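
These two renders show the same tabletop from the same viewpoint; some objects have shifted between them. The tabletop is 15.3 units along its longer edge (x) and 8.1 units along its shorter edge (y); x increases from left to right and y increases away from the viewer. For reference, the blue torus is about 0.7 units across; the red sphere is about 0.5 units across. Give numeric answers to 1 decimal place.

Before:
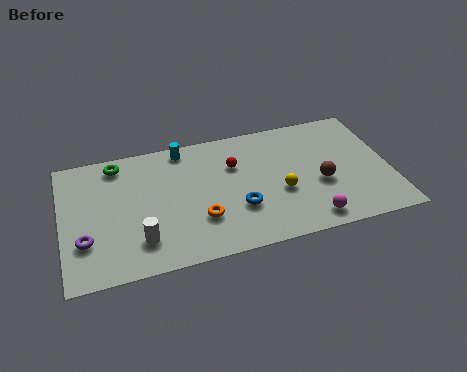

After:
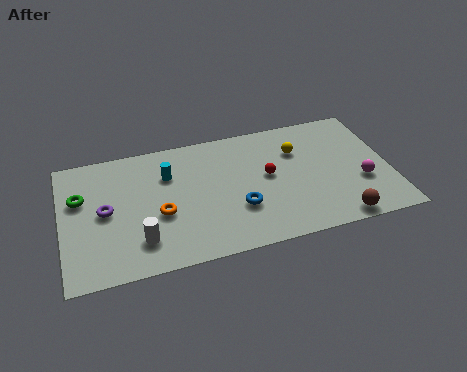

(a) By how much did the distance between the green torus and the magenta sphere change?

+2.8

They were about 10.4 units apart before and 13.2 after — 2.8 units further apart.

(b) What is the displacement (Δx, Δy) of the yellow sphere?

(1.0, 2.5)

The yellow sphere was at about (10.1, 3.2) and moved to about (11.1, 5.7).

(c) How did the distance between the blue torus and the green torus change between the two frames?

+0.7

The distance was about 6.9 in the first image and 7.6 in the second, so they moved 0.7 units further apart.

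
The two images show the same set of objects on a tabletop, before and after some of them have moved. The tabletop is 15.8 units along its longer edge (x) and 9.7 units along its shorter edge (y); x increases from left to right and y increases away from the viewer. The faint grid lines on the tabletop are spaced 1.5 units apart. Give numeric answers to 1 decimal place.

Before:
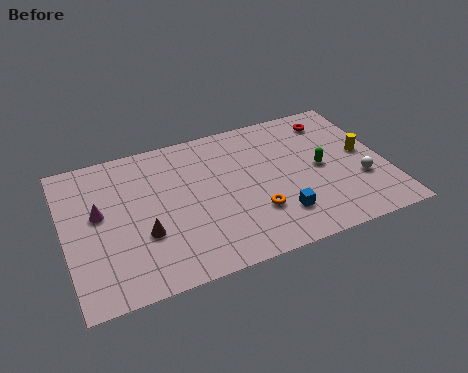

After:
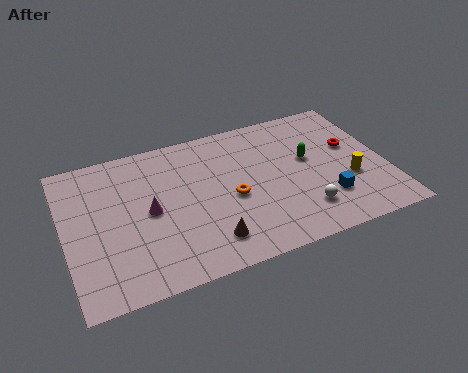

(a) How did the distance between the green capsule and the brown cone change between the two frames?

-2.5

Before: roughly 9.0 units apart; after: 6.5. That's 2.5 units closer together.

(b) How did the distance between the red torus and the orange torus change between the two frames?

-0.4

They were about 6.8 units apart before and 6.4 after — 0.4 units closer together.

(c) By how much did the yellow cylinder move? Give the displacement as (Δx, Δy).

(-0.9, -1.6)

The yellow cylinder was at about (14.8, 5.1) and moved to about (13.9, 3.5).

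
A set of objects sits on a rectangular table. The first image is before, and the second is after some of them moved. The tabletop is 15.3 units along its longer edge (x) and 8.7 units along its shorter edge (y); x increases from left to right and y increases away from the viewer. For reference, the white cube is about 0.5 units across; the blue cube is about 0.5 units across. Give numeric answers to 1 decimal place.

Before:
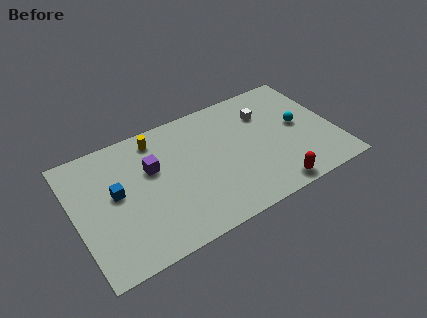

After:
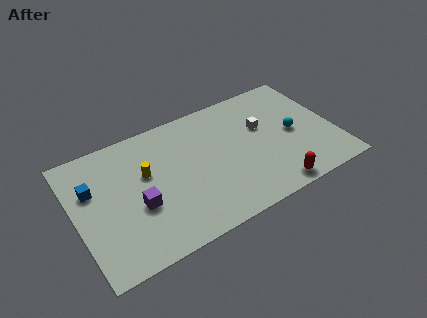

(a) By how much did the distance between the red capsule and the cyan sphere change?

-0.5

They were about 4.3 units apart before and 3.8 after — 0.5 units closer together.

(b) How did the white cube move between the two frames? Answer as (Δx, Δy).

(-0.3, -0.9)

The white cube started near (11.5, 6.3) and ended near (11.2, 5.4).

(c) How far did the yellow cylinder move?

2.3

From (5.1, 7.4) to (4.2, 5.3), the yellow cylinder covered √(0.9² + 2.1²) ≈ 2.3 units.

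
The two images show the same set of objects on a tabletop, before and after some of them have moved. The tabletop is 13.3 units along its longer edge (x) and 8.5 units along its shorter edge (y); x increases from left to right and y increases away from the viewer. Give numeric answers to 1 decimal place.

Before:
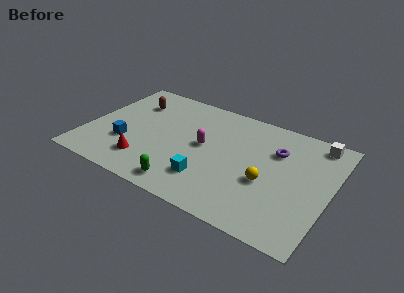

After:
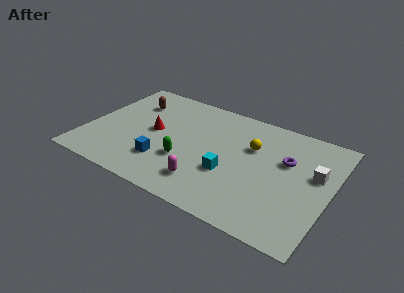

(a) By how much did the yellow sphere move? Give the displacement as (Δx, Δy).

(-1.1, 2.2)

The yellow sphere started near (10.0, 3.4) and ended near (8.9, 5.6).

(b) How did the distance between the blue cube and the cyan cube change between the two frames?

-1.2

Before: roughly 4.8 units apart; after: 3.6. That's 1.2 units closer together.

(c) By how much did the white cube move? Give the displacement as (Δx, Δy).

(0.2, -2.4)

From the two frames, the white cube sits at roughly (12.2, 7.5) before and (12.4, 5.1) after.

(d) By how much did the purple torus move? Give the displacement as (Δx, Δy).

(0.6, -0.5)

The purple torus was at about (10.2, 5.9) and moved to about (10.8, 5.4).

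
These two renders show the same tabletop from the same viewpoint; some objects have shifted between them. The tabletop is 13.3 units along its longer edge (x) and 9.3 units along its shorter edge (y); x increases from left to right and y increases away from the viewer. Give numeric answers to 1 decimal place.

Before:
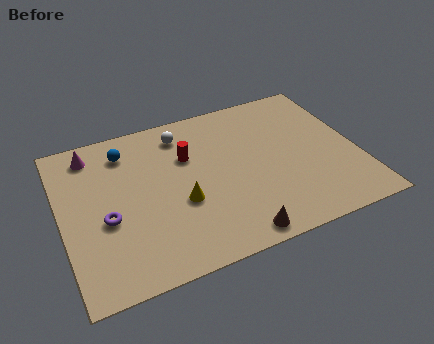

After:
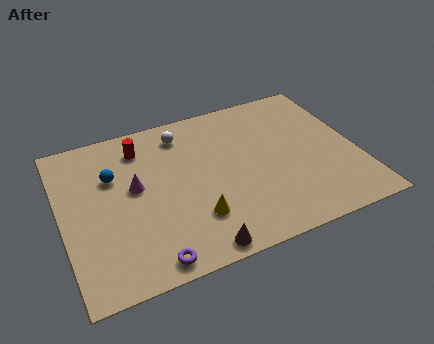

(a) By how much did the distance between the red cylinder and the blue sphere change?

-1.1

The distance was about 3.0 in the first image and 1.9 in the second, so they moved 1.1 units closer together.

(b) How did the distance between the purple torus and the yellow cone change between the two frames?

-0.6

They were about 3.3 units apart before and 2.7 after — 0.6 units closer together.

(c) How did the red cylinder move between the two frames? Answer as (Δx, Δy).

(-2.0, 1.3)

From the two frames, the red cylinder sits at roughly (5.8, 6.2) before and (3.8, 7.5) after.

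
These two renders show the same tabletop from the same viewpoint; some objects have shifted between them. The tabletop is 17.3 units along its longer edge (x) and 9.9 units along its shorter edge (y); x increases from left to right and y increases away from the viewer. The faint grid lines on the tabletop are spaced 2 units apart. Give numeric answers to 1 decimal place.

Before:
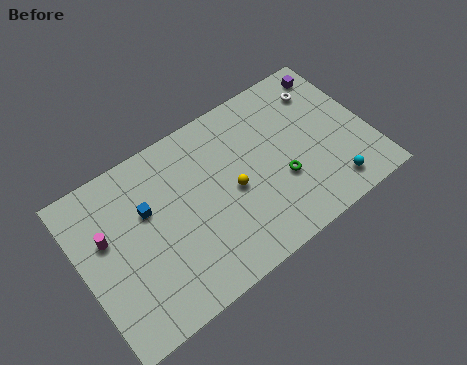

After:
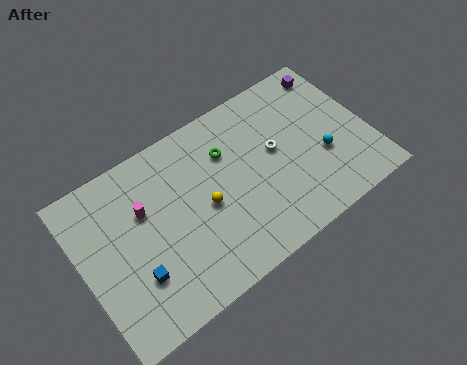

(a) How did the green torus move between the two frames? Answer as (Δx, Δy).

(-2.7, 3.4)

The green torus started near (11.8, 3.6) and ended near (9.1, 7.0).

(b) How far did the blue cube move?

3.5

From (4.1, 6.3) to (2.8, 3.0), the blue cube covered √(1.3² + 3.3²) ≈ 3.5 units.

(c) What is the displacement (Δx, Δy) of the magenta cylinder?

(2.3, 0.3)

From the two frames, the magenta cylinder sits at roughly (1.6, 6.1) before and (3.9, 6.4) after.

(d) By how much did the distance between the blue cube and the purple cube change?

+2.2

The distance was about 12.1 in the first image and 14.3 in the second, so they moved 2.2 units further apart.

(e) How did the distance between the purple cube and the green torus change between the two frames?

+0.6

Before: roughly 6.5 units apart; after: 7.1. That's 0.6 units further apart.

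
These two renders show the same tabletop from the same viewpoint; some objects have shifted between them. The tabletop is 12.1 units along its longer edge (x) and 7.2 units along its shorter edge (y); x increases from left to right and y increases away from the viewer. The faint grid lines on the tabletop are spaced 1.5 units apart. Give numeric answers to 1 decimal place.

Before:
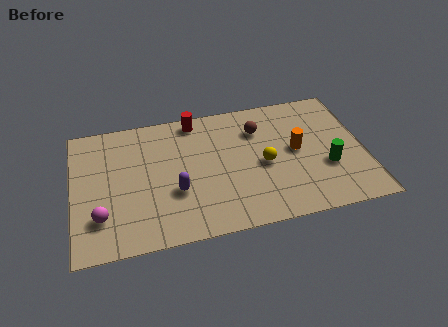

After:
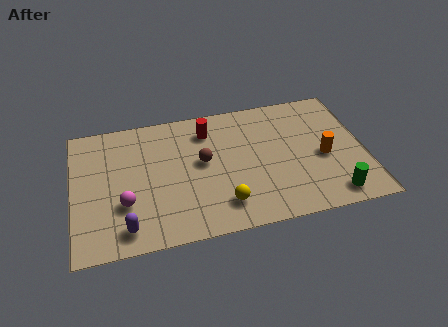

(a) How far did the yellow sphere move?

2.5

The yellow sphere moved from about (7.9, 3.3) to (6.1, 1.5), a distance of √(1.8² + 1.8²) ≈ 2.5.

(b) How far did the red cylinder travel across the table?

0.9

The red cylinder moved from about (5.2, 6.4) to (5.7, 5.7), a distance of √(0.5² + 0.7²) ≈ 0.9.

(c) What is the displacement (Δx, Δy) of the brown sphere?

(-2.4, -1.3)

The brown sphere started near (7.8, 5.3) and ended near (5.4, 4.0).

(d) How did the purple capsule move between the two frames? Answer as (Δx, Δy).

(-2.1, -1.5)

From the two frames, the purple capsule sits at roughly (4.2, 2.6) before and (2.1, 1.1) after.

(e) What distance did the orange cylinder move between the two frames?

1.3

The orange cylinder was near (9.3, 3.8) before and (10.4, 3.2) after, so it travelled √(1.1² + 0.6²) ≈ 1.3 units.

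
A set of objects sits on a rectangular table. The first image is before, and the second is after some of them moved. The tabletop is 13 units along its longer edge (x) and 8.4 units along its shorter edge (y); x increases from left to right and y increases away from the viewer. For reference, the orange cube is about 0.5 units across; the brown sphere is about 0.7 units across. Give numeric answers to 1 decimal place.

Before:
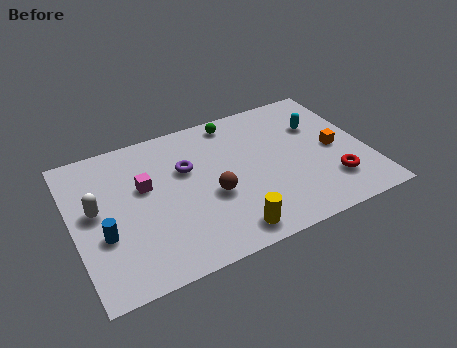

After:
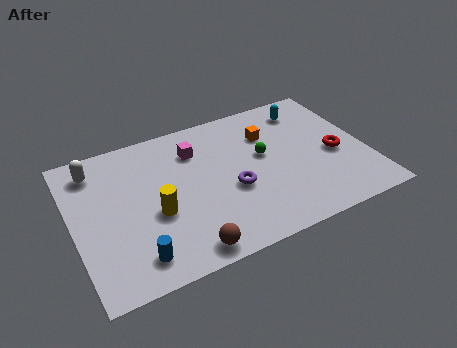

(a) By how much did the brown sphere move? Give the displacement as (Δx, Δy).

(-1.5, -2.5)

The brown sphere was at about (6.0, 3.4) and moved to about (4.5, 0.9).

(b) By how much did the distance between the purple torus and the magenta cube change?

+1.3

Before: roughly 1.9 units apart; after: 3.2. That's 1.3 units further apart.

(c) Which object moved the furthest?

the yellow cylinder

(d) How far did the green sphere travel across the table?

2.8

The green sphere was near (7.5, 7.4) before and (8.5, 4.8) after, so it travelled √(1.0² + 2.6²) ≈ 2.8 units.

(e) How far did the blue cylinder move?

2.1

From (1.2, 3.1) to (2.4, 1.4), the blue cylinder covered √(1.2² + 1.7²) ≈ 2.1 units.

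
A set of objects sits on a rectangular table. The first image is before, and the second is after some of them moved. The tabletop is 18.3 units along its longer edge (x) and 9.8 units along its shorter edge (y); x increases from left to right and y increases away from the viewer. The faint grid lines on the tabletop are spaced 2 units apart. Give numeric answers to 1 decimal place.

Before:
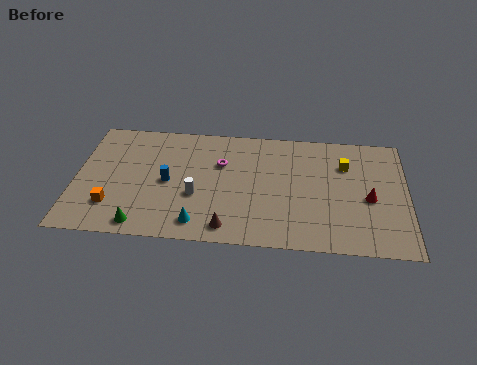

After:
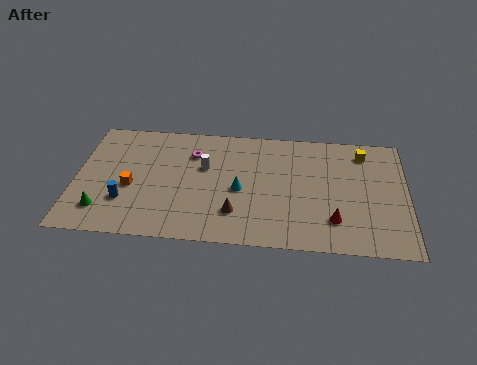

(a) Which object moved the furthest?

the cyan cone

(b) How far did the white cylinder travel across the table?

2.4

From (6.7, 3.7) to (7.1, 6.1), the white cylinder covered √(0.4² + 2.4²) ≈ 2.4 units.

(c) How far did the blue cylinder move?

2.9

The blue cylinder moved from about (5.1, 4.7) to (2.8, 2.9), a distance of √(2.3² + 1.8²) ≈ 2.9.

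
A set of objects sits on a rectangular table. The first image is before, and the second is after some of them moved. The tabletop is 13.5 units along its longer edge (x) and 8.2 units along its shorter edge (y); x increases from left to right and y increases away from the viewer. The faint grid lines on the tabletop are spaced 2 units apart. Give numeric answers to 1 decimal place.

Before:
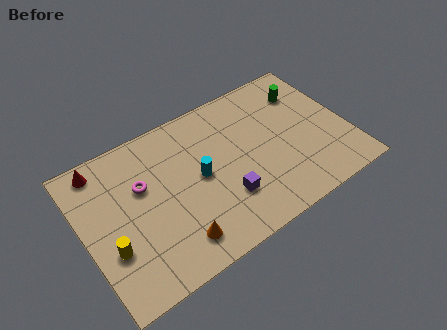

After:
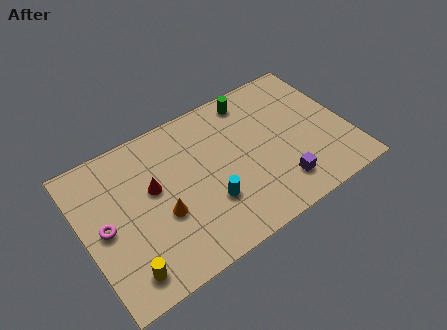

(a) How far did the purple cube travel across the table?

2.8

From (6.9, 2.4) to (9.6, 1.7), the purple cube covered √(2.7² + 0.7²) ≈ 2.8 units.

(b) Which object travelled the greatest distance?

the red cone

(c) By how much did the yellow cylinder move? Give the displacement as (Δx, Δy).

(0.5, -1.5)

The yellow cylinder was at about (1.1, 2.8) and moved to about (1.6, 1.3).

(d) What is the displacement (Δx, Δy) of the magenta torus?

(-2.1, -1.2)

The magenta torus started near (3.1, 5.2) and ended near (1.0, 4.0).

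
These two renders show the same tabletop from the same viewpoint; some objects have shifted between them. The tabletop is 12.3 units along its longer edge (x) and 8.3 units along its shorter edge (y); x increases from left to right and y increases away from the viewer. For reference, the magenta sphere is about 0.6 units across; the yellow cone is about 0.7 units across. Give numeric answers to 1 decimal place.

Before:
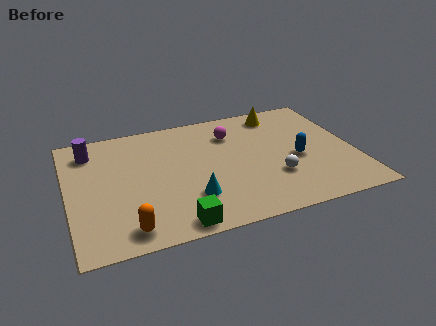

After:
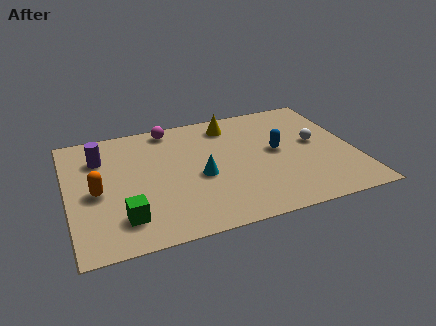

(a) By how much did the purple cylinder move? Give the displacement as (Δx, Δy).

(0.4, -0.6)

The purple cylinder was at about (1.1, 6.7) and moved to about (1.5, 6.1).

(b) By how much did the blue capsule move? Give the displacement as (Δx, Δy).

(-0.8, 0.8)

The blue capsule was at about (9.8, 3.6) and moved to about (9.0, 4.4).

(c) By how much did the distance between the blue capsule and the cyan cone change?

-1.4

They were about 4.9 units apart before and 3.5 after — 1.4 units closer together.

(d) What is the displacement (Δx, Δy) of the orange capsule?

(-1.1, 2.7)

The orange capsule started near (2.3, 1.1) and ended near (1.2, 3.8).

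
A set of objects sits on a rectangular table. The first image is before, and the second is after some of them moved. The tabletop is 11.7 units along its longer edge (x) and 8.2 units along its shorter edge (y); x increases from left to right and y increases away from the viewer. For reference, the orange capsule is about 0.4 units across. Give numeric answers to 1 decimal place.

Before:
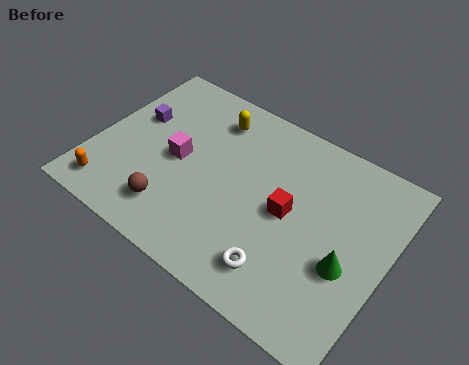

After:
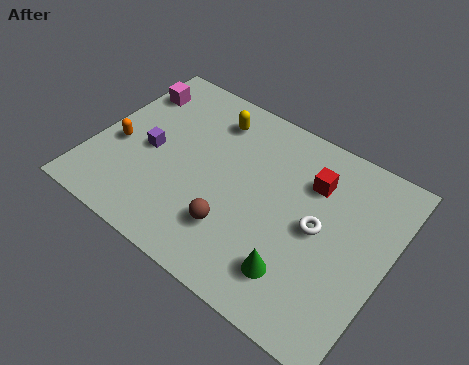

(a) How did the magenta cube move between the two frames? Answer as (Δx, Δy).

(-2.4, 2.3)

The magenta cube was at about (3.3, 4.0) and moved to about (0.9, 6.3).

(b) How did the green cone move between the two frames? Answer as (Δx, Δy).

(-1.7, -1.4)

The green cone was at about (10.3, 3.2) and moved to about (8.6, 1.8).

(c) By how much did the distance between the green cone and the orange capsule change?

-1.6

The distance was about 9.4 in the first image and 7.8 in the second, so they moved 1.6 units closer together.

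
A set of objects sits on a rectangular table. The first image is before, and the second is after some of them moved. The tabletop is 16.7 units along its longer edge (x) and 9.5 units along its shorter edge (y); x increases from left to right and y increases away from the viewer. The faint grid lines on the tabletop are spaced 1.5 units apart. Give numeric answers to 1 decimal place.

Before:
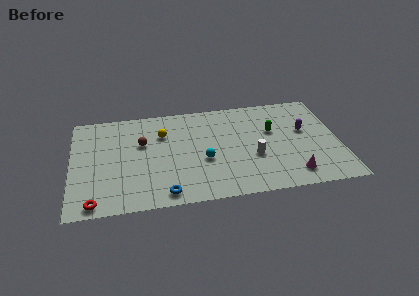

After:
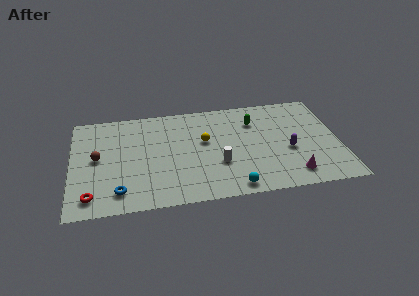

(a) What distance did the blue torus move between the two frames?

2.9

The blue torus was near (5.7, 1.1) before and (2.9, 1.7) after, so it travelled √(2.8² + 0.6²) ≈ 2.9 units.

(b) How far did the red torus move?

0.6

The red torus moved from about (1.4, 0.9) to (1.2, 1.5), a distance of √(0.2² + 0.6²) ≈ 0.6.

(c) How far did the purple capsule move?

2.0

The purple capsule was near (14.6, 5.6) before and (13.5, 3.9) after, so it travelled √(1.1² + 1.7²) ≈ 2.0 units.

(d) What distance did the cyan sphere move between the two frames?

3.3

The cyan sphere moved from about (8.2, 3.8) to (9.9, 1.0), a distance of √(1.7² + 2.8²) ≈ 3.3.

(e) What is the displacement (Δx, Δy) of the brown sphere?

(-2.8, -1.0)

From the two frames, the brown sphere sits at roughly (4.4, 6.0) before and (1.6, 5.0) after.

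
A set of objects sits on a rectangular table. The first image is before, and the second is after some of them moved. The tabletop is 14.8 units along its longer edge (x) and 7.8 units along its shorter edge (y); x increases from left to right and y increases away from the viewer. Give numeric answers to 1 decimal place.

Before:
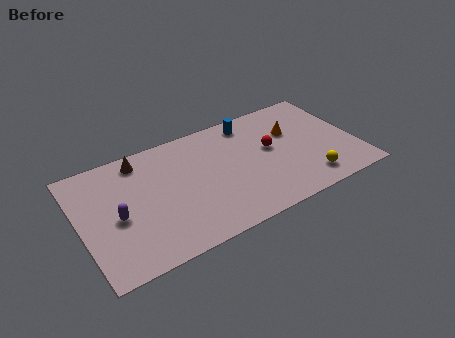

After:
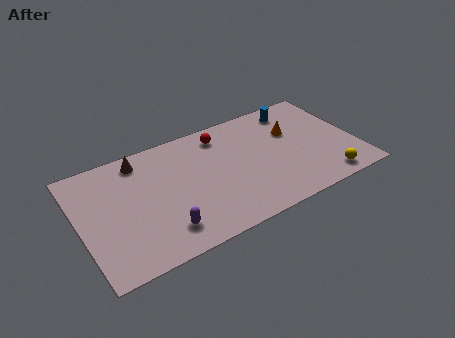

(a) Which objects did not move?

the orange cone and the brown cone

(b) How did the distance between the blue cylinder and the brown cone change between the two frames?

+2.5

They were about 6.0 units apart before and 8.5 after — 2.5 units further apart.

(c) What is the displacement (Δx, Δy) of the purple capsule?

(2.2, -1.9)

The purple capsule started near (1.9, 3.5) and ended near (4.1, 1.6).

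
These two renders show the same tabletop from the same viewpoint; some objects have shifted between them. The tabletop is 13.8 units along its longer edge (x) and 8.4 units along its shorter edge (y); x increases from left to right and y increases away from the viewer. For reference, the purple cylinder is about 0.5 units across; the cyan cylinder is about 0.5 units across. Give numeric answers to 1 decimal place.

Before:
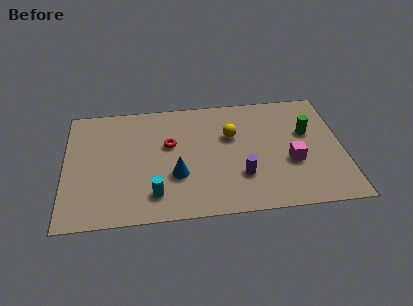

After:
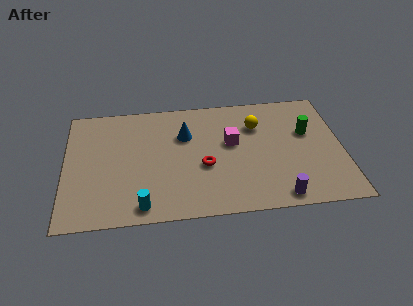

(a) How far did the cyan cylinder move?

0.9

From (4.4, 1.7) to (3.8, 1.0), the cyan cylinder covered √(0.6² + 0.7²) ≈ 0.9 units.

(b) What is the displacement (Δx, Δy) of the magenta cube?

(-2.9, 1.7)

From the two frames, the magenta cube sits at roughly (11.2, 3.2) before and (8.3, 4.9) after.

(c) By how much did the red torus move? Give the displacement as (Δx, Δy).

(1.7, -1.7)

The red torus started near (5.2, 5.1) and ended near (6.9, 3.4).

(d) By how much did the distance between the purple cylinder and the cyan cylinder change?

+2.3

Before: roughly 4.4 units apart; after: 6.7. That's 2.3 units further apart.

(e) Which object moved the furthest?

the magenta cube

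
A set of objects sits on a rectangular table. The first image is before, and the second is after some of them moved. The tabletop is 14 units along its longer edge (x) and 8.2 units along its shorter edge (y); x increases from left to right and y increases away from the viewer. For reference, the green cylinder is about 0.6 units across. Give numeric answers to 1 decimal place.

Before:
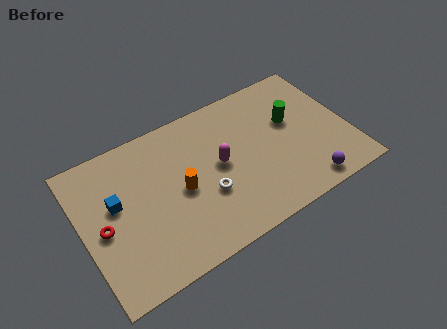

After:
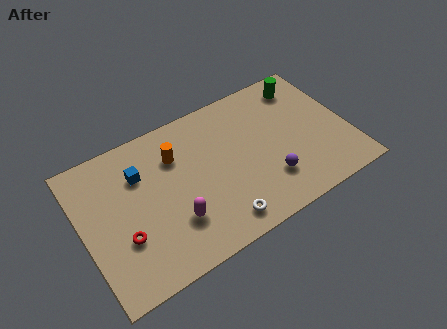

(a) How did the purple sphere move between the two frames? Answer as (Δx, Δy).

(-1.8, 1.2)

The purple sphere was at about (11.3, 1.0) and moved to about (9.5, 2.2).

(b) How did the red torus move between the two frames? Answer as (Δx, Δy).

(0.9, -1.0)

The red torus was at about (1.0, 3.8) and moved to about (1.9, 2.8).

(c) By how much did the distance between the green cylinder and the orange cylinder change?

+1.0

Before: roughly 6.2 units apart; after: 7.2. That's 1.0 units further apart.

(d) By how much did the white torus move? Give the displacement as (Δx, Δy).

(0.4, -1.8)

The white torus started near (6.3, 3.0) and ended near (6.7, 1.2).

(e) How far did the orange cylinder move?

2.0

The orange cylinder was near (5.1, 3.9) before and (5.1, 5.9) after, so it travelled √(0.0² + 2.0²) ≈ 2.0 units.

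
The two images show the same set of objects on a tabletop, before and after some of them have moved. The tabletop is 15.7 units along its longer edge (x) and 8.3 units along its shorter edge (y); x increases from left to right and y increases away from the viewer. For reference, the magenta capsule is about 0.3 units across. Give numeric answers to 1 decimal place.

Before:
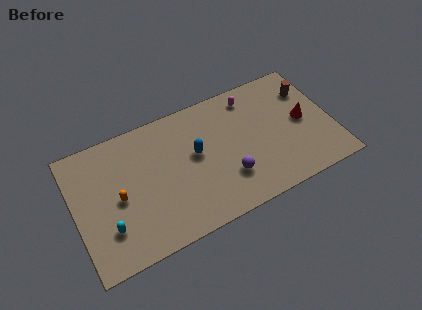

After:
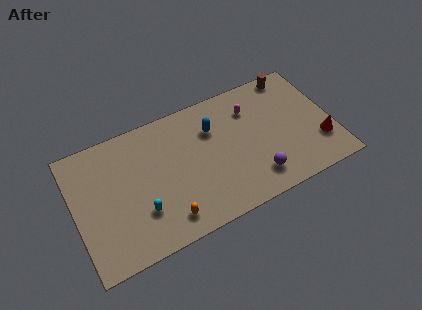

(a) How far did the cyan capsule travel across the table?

2.0

From (1.8, 2.3) to (3.8, 2.5), the cyan capsule covered √(2.0² + 0.2²) ≈ 2.0 units.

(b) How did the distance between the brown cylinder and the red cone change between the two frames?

+3.2

They were about 2.0 units apart before and 5.2 after — 3.2 units further apart.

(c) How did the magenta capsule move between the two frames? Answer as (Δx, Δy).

(-0.1, -0.8)

From the two frames, the magenta capsule sits at roughly (11.1, 7.0) before and (11.0, 6.2) after.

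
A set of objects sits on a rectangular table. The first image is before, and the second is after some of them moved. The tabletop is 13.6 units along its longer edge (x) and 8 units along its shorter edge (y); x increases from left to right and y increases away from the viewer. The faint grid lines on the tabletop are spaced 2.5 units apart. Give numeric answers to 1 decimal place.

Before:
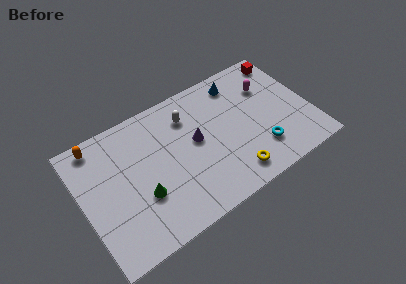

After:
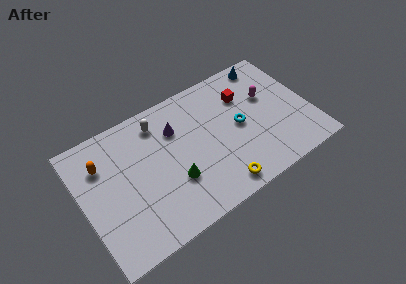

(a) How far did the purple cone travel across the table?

1.6

The purple cone moved from about (6.8, 4.4) to (5.8, 5.7), a distance of √(1.0² + 1.3²) ≈ 1.6.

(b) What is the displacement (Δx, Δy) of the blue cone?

(1.9, 0.4)

From the two frames, the blue cone sits at roughly (9.8, 6.7) before and (11.7, 7.1) after.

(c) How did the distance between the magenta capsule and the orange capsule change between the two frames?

-0.3

They were about 10.2 units apart before and 9.9 after — 0.3 units closer together.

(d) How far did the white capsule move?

1.8

The white capsule moved from about (6.6, 6.1) to (4.9, 6.6), a distance of √(1.7² + 0.5²) ≈ 1.8.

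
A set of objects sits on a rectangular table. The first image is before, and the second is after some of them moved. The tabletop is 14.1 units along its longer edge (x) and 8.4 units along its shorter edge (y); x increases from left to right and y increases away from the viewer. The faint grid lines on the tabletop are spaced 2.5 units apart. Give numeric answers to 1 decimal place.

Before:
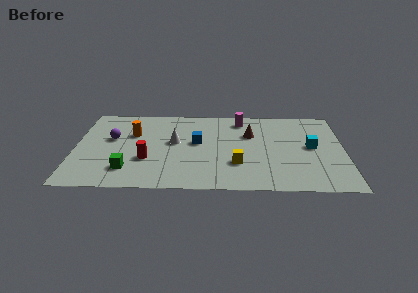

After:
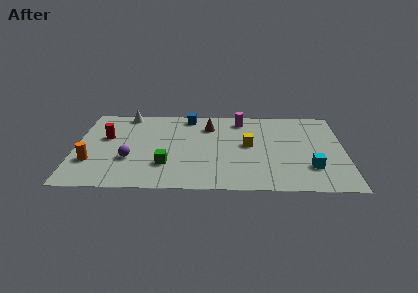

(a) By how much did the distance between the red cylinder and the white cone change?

+0.4

The distance was about 2.3 in the first image and 2.7 in the second, so they moved 0.4 units further apart.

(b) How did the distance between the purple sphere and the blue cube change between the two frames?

+0.9

The distance was about 4.5 in the first image and 5.4 in the second, so they moved 0.9 units further apart.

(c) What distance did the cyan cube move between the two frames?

2.1

From (12.4, 4.4) to (12.3, 2.3), the cyan cube covered √(0.1² + 2.1²) ≈ 2.1 units.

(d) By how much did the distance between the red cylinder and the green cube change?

+2.8

They were about 1.4 units apart before and 4.2 after — 2.8 units further apart.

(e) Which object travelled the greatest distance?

the white cone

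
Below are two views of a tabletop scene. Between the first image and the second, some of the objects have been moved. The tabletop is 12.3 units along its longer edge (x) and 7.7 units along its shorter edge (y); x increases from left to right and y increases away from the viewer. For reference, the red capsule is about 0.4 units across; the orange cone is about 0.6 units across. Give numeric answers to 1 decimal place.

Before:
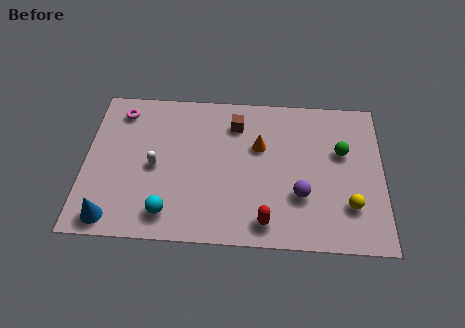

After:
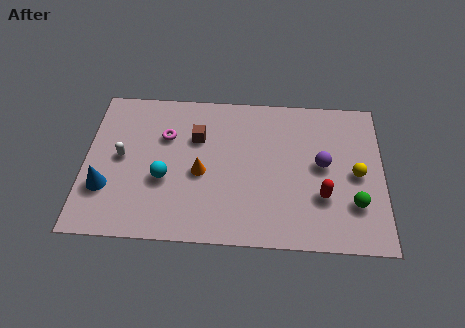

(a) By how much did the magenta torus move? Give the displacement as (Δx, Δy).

(1.9, -1.2)

The magenta torus was at about (1.4, 6.4) and moved to about (3.3, 5.2).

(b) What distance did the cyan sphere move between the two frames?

1.7

The cyan sphere moved from about (3.5, 1.3) to (3.3, 3.0), a distance of √(0.2² + 1.7²) ≈ 1.7.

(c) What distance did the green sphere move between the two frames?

2.6

The green sphere was near (10.6, 4.8) before and (11.1, 2.2) after, so it travelled √(0.5² + 2.6²) ≈ 2.6 units.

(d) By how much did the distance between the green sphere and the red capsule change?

-3.5

Before: roughly 4.8 units apart; after: 1.3. That's 3.5 units closer together.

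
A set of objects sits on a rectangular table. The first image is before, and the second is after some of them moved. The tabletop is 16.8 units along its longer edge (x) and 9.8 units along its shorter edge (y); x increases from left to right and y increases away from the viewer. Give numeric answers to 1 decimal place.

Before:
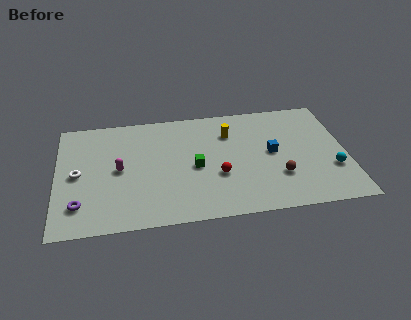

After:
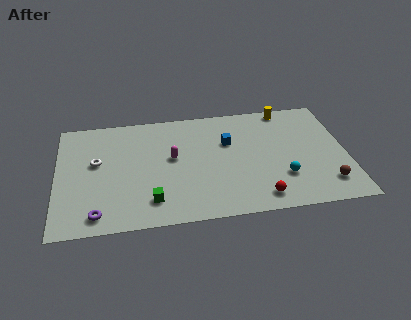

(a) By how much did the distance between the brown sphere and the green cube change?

+5.1

The distance was about 5.0 in the first image and 10.1 in the second, so they moved 5.1 units further apart.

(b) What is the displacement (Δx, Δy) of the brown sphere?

(2.7, -1.0)

The brown sphere was at about (12.8, 3.0) and moved to about (15.5, 2.0).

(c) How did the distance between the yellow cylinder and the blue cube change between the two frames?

+1.1

Before: roughly 3.2 units apart; after: 4.3. That's 1.1 units further apart.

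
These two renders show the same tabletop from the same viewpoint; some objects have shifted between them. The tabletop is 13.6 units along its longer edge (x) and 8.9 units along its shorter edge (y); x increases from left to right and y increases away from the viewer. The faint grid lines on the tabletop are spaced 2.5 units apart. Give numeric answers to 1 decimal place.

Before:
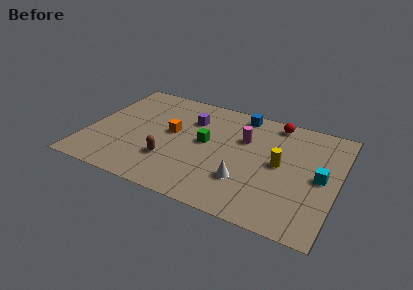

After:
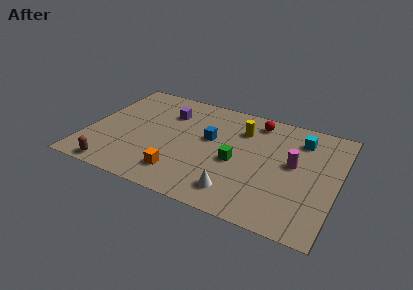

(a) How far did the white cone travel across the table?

1.0

The white cone was near (8.8, 2.6) before and (8.5, 1.6) after, so it travelled √(0.3² + 1.0²) ≈ 1.0 units.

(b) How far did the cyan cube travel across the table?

2.9

The cyan cube moved from about (12.7, 4.4) to (11.4, 7.0), a distance of √(1.3² + 2.6²) ≈ 2.9.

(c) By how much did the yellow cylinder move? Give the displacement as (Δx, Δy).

(-2.3, 2.0)

The yellow cylinder was at about (10.5, 4.6) and moved to about (8.2, 6.6).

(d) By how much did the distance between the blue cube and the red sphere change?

+1.4

Before: roughly 1.9 units apart; after: 3.3. That's 1.4 units further apart.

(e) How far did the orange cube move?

3.2

The orange cube was near (4.5, 4.9) before and (5.4, 1.8) after, so it travelled √(0.9² + 3.1²) ≈ 3.2 units.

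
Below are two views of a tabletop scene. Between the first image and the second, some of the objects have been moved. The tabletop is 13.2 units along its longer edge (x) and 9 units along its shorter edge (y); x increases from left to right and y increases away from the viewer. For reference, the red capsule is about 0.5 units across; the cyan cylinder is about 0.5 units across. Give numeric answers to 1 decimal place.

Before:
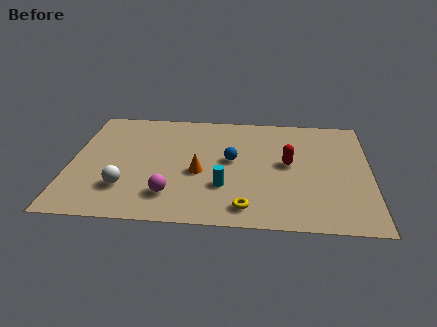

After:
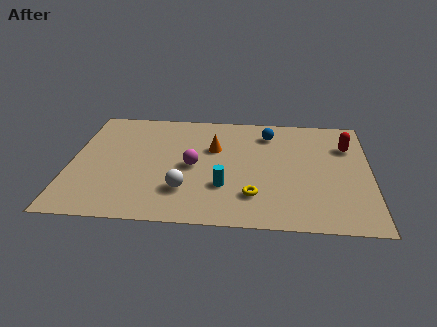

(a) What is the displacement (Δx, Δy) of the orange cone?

(0.6, 2.0)

The orange cone started near (5.7, 3.8) and ended near (6.3, 5.8).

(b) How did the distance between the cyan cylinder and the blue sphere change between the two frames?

+2.7

Before: roughly 2.1 units apart; after: 4.8. That's 2.7 units further apart.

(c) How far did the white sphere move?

2.6

The white sphere was near (2.5, 2.4) before and (5.1, 2.4) after, so it travelled √(2.6² + 0.0²) ≈ 2.6 units.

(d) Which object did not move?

the cyan cylinder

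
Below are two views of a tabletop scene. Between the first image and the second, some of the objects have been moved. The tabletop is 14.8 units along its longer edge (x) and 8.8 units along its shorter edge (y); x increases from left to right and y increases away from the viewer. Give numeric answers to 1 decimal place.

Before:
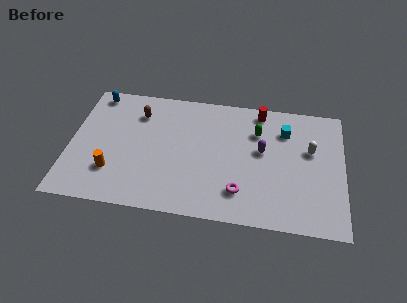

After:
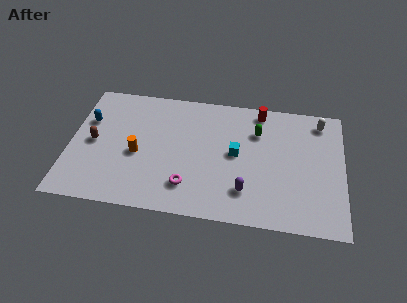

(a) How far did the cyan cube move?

3.3

From (11.6, 6.6) to (9.0, 4.6), the cyan cube covered √(2.6² + 2.0²) ≈ 3.3 units.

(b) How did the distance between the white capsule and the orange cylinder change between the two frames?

-0.5

Before: roughly 11.0 units apart; after: 10.5. That's 0.5 units closer together.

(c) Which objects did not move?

the red cylinder and the green capsule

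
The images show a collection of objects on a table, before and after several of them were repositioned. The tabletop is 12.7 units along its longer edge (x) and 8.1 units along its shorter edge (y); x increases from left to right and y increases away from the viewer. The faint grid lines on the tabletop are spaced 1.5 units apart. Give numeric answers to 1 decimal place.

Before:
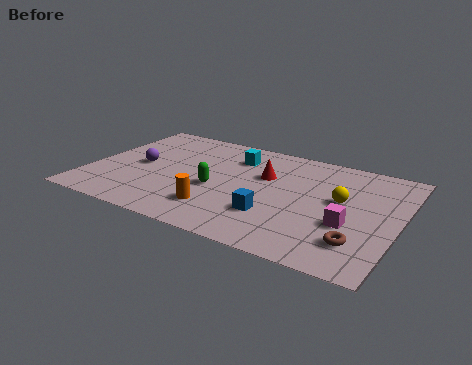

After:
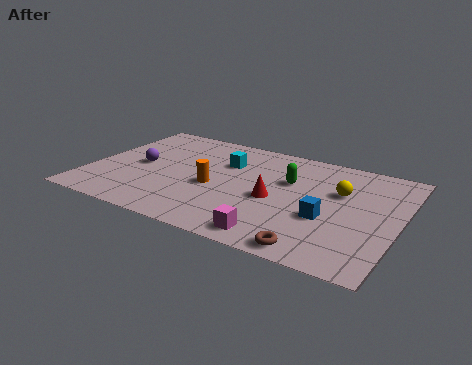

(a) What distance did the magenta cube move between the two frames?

3.4

The magenta cube was near (10.8, 3.0) before and (8.1, 1.0) after, so it travelled √(2.7² + 2.0²) ≈ 3.4 units.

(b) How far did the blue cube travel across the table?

2.2

From (7.8, 2.4) to (9.9, 3.1), the blue cube covered √(2.1² + 0.7²) ≈ 2.2 units.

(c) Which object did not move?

the purple sphere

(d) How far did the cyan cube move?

0.7

From (5.7, 6.2) to (5.4, 5.6), the cyan cube covered √(0.3² + 0.6²) ≈ 0.7 units.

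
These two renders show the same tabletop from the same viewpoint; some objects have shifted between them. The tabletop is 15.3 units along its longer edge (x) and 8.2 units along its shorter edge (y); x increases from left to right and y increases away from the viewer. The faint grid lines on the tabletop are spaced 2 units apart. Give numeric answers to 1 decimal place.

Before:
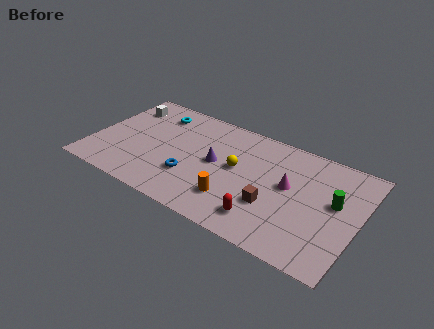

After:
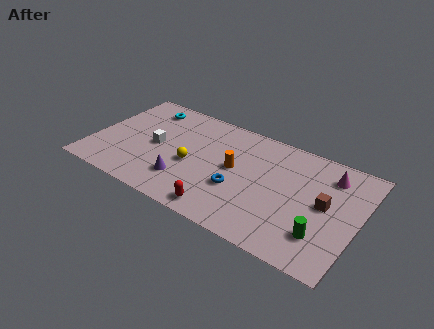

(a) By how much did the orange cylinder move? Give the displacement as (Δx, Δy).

(-0.3, 2.3)

The orange cylinder started near (8.5, 2.1) and ended near (8.2, 4.4).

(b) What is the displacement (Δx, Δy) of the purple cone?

(-1.5, -2.2)

From the two frames, the purple cone sits at roughly (7.1, 4.3) before and (5.6, 2.1) after.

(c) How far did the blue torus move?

2.7

The blue torus was near (5.9, 2.6) before and (8.6, 3.0) after, so it travelled √(2.7² + 0.4²) ≈ 2.7 units.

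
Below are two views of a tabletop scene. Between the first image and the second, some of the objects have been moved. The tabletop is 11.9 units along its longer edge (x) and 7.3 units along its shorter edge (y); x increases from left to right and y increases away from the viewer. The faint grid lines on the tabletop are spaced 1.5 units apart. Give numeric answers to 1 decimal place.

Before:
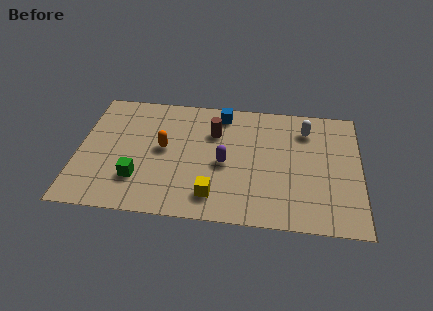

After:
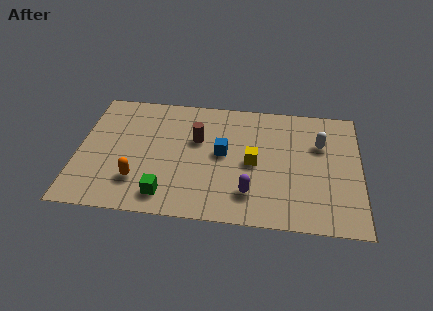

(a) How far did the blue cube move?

2.4

From (6.0, 6.3) to (6.1, 3.9), the blue cube covered √(0.1² + 2.4²) ≈ 2.4 units.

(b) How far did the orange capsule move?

2.2

From (3.6, 3.9) to (2.6, 1.9), the orange capsule covered √(1.0² + 2.0²) ≈ 2.2 units.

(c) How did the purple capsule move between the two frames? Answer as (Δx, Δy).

(1.1, -1.6)

From the two frames, the purple capsule sits at roughly (6.2, 3.3) before and (7.3, 1.7) after.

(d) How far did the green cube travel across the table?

1.4

From (2.6, 2.0) to (3.8, 1.2), the green cube covered √(1.2² + 0.8²) ≈ 1.4 units.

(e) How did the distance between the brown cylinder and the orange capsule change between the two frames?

+1.2

They were about 2.4 units apart before and 3.6 after — 1.2 units further apart.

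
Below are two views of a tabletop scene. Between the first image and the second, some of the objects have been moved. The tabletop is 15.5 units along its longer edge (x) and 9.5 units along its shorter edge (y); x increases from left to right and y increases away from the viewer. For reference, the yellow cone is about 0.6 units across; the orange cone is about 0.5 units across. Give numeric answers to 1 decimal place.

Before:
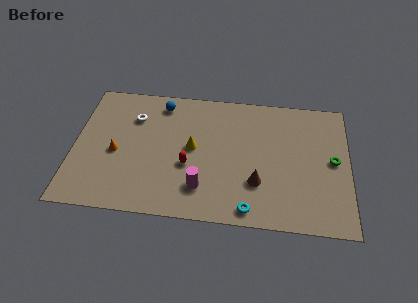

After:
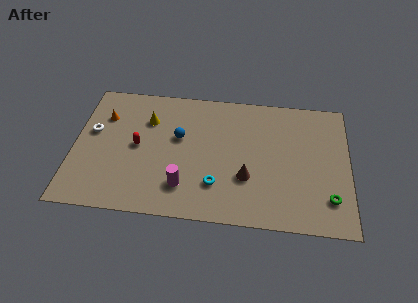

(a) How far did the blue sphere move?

2.6

The blue sphere moved from about (4.8, 8.1) to (5.9, 5.7), a distance of √(1.1² + 2.4²) ≈ 2.6.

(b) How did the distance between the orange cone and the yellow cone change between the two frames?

-1.9

The distance was about 4.4 in the first image and 2.5 in the second, so they moved 1.9 units closer together.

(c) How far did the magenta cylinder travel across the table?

1.0

The magenta cylinder moved from about (7.3, 2.2) to (6.3, 2.2), a distance of √(1.0² + 0.0²) ≈ 1.0.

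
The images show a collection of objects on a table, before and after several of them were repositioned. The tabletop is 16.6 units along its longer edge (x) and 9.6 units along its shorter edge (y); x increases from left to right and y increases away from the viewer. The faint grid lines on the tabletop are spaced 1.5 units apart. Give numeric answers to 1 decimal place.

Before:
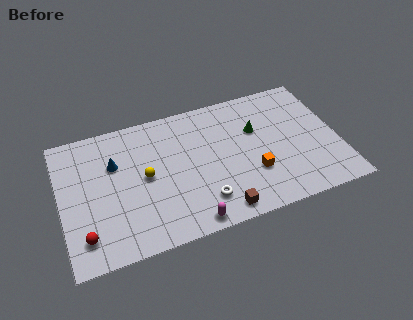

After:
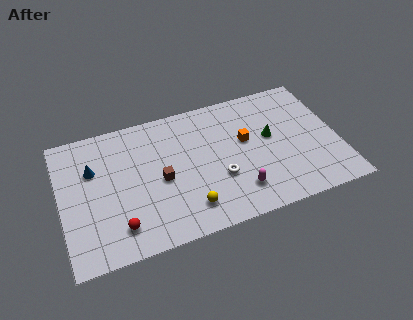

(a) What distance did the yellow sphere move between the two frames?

3.8

The yellow sphere moved from about (5.0, 4.9) to (7.3, 1.9), a distance of √(2.3² + 3.0²) ≈ 3.8.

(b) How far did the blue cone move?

1.3

From (3.3, 6.4) to (2.0, 6.4), the blue cone covered √(1.3² + 0.0²) ≈ 1.3 units.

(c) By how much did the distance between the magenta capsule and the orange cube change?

-1.0

The distance was about 4.6 in the first image and 3.6 in the second, so they moved 1.0 units closer together.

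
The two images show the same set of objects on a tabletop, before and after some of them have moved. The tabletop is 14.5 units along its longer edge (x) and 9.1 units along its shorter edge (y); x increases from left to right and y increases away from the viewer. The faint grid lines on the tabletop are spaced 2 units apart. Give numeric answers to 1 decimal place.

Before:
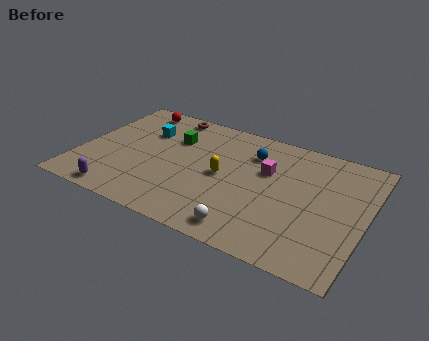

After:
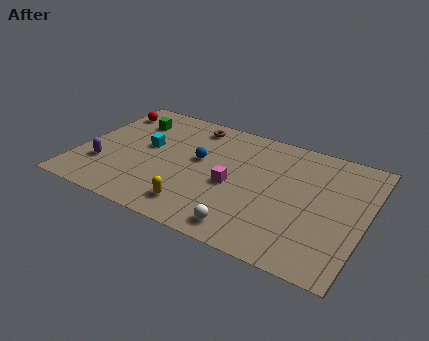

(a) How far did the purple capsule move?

2.1

The purple capsule moved from about (2.5, 0.9) to (1.4, 2.7), a distance of √(1.1² + 1.8²) ≈ 2.1.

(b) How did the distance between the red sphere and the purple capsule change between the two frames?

-2.5

They were about 7.1 units apart before and 4.6 after — 2.5 units closer together.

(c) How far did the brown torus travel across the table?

1.5

The brown torus was near (3.9, 8.2) before and (5.3, 7.8) after, so it travelled √(1.4² + 0.4²) ≈ 1.5 units.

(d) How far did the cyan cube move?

1.2

The cyan cube moved from about (3.0, 6.3) to (3.3, 5.1), a distance of √(0.3² + 1.2²) ≈ 1.2.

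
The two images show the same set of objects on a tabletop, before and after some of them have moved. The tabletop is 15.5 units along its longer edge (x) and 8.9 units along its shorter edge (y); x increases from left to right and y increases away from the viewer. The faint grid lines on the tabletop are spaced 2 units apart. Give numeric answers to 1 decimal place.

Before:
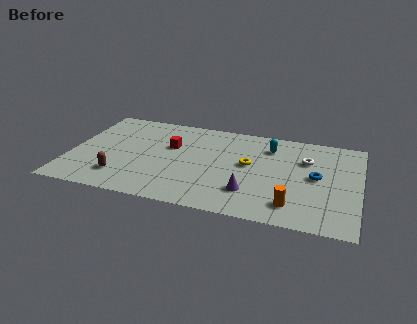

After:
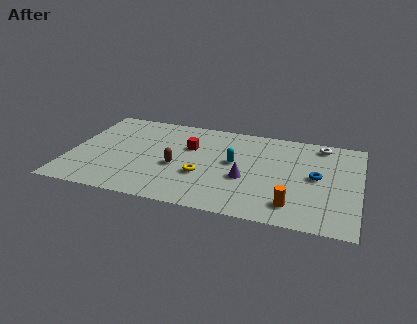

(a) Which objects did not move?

the blue torus and the orange cylinder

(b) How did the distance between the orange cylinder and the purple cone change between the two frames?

+0.8

The distance was about 2.4 in the first image and 3.2 in the second, so they moved 0.8 units further apart.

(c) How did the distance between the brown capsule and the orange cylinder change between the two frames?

-2.6

They were about 9.2 units apart before and 6.6 after — 2.6 units closer together.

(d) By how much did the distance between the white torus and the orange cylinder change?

+1.8

The distance was about 4.4 in the first image and 6.2 in the second, so they moved 1.8 units further apart.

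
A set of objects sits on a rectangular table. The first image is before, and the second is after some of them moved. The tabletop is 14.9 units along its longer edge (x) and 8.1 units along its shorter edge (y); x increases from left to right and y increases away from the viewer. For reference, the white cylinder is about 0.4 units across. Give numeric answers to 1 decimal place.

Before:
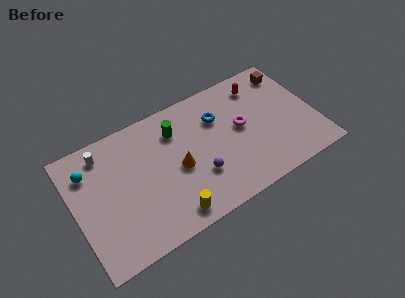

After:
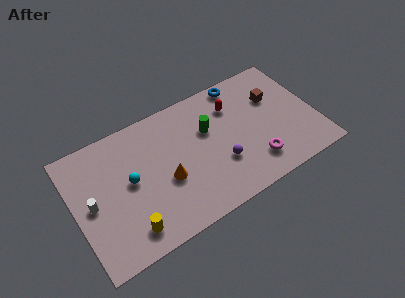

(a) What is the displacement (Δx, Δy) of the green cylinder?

(1.9, -0.9)

The green cylinder was at about (6.5, 6.1) and moved to about (8.4, 5.2).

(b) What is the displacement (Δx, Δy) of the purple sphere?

(1.4, 0.1)

The purple sphere started near (7.4, 2.6) and ended near (8.8, 2.7).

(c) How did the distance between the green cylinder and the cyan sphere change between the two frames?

-0.3

The distance was about 5.4 in the first image and 5.1 in the second, so they moved 0.3 units closer together.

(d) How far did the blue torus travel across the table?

2.3

The blue torus moved from about (9.1, 5.7) to (10.8, 7.3), a distance of √(1.7² + 1.6²) ≈ 2.3.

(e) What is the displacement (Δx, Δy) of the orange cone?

(-0.8, -0.4)

The orange cone was at about (6.3, 3.7) and moved to about (5.5, 3.3).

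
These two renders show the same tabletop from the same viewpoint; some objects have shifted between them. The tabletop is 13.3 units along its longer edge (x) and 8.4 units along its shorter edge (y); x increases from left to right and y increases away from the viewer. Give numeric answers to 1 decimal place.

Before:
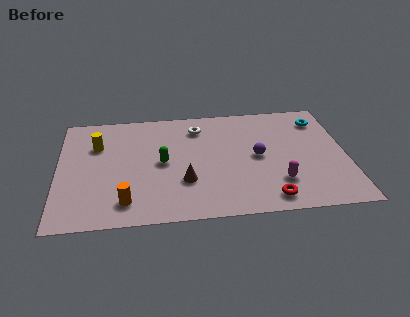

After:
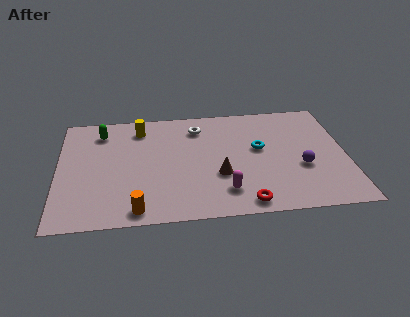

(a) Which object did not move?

the white torus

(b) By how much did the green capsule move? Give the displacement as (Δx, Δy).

(-2.8, 2.6)

From the two frames, the green capsule sits at roughly (4.8, 4.2) before and (2.0, 6.8) after.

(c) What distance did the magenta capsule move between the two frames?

2.5

From (10.1, 2.2) to (7.6, 1.8), the magenta capsule covered √(2.5² + 0.4²) ≈ 2.5 units.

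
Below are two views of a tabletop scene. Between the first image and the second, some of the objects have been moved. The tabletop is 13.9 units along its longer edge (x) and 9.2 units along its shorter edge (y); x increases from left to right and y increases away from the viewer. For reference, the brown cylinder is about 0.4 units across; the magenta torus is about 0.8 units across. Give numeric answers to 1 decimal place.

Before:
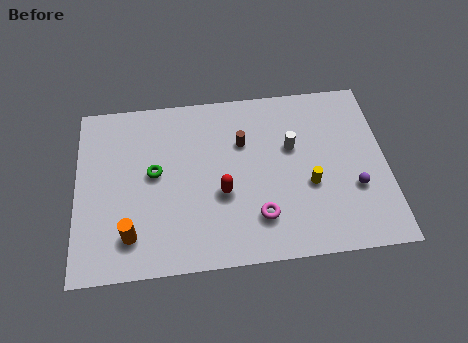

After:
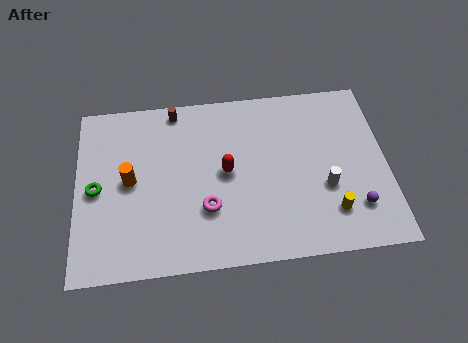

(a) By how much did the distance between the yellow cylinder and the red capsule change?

+1.4

The distance was about 3.9 in the first image and 5.3 in the second, so they moved 1.4 units further apart.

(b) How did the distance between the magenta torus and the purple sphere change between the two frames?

+2.2

They were about 4.4 units apart before and 6.6 after — 2.2 units further apart.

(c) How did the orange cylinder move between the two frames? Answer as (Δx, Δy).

(0.0, 2.8)

The orange cylinder was at about (2.4, 1.9) and moved to about (2.4, 4.7).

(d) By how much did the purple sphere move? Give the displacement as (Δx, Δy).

(0.0, -1.0)

From the two frames, the purple sphere sits at roughly (12.4, 3.2) before and (12.4, 2.2) after.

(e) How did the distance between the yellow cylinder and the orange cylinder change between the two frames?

+1.1

Before: roughly 8.2 units apart; after: 9.3. That's 1.1 units further apart.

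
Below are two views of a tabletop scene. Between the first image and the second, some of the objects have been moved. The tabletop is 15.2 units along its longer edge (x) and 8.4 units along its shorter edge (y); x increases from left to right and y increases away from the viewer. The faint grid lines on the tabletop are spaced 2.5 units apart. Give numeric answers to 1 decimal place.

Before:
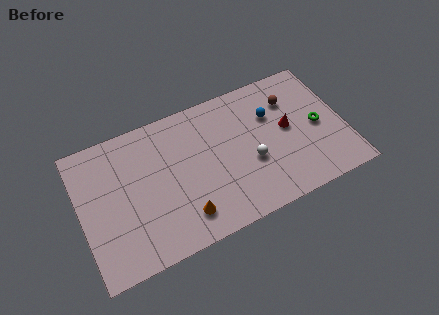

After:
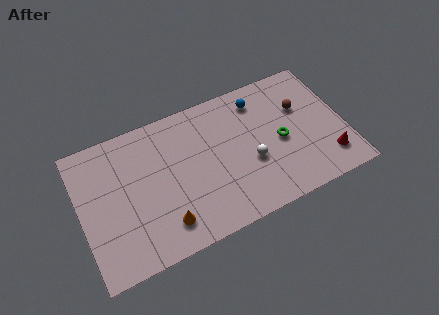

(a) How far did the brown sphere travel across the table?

0.9

The brown sphere moved from about (12.4, 6.2) to (12.9, 5.5), a distance of √(0.5² + 0.7²) ≈ 0.9.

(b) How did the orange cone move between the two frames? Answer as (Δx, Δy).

(-1.1, 0.0)

The orange cone started near (5.6, 1.7) and ended near (4.5, 1.7).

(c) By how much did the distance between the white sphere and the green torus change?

-2.2

The distance was about 4.1 in the first image and 1.9 in the second, so they moved 2.2 units closer together.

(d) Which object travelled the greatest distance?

the red cone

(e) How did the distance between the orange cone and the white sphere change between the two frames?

+1.0

The distance was about 4.4 in the first image and 5.4 in the second, so they moved 1.0 units further apart.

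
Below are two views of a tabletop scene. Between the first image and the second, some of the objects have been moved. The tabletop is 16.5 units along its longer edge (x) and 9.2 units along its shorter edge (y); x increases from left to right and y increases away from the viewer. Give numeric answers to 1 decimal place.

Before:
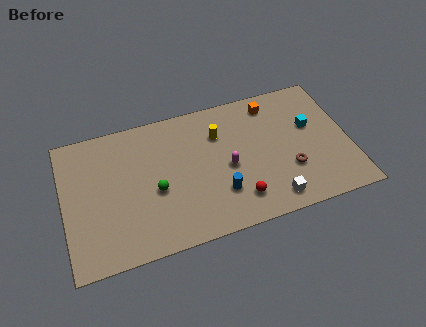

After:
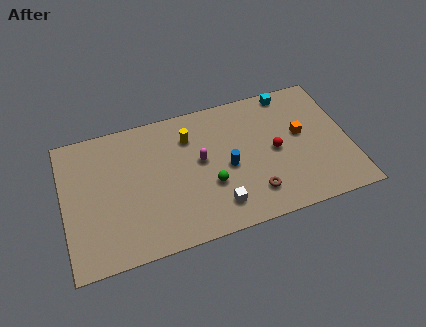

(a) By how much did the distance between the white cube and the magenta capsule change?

-0.3

Before: roughly 3.7 units apart; after: 3.4. That's 0.3 units closer together.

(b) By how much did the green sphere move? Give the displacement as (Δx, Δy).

(3.1, -0.6)

The green sphere was at about (5.2, 3.9) and moved to about (8.3, 3.3).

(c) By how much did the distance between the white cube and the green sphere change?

-5.5

The distance was about 7.0 in the first image and 1.5 in the second, so they moved 5.5 units closer together.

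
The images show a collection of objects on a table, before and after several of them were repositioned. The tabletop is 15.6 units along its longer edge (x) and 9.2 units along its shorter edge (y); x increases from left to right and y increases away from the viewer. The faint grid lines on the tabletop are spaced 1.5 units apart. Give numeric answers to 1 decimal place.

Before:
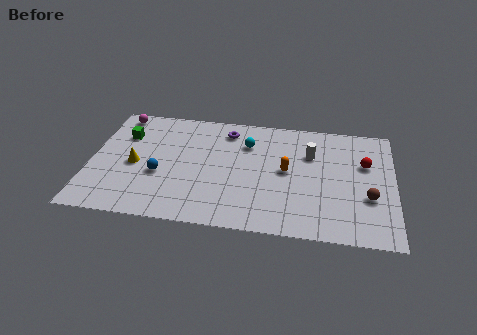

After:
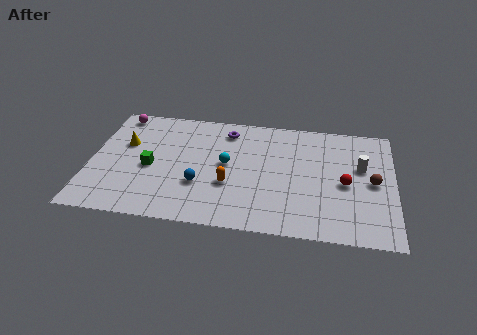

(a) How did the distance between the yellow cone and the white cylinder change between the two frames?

+3.0

The distance was about 9.2 in the first image and 12.2 in the second, so they moved 3.0 units further apart.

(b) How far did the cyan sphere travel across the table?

2.1

The cyan sphere was near (8.0, 6.7) before and (7.0, 4.9) after, so it travelled √(1.0² + 1.8²) ≈ 2.1 units.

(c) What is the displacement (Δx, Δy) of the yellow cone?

(-0.6, 1.6)

The yellow cone started near (2.3, 4.2) and ended near (1.7, 5.8).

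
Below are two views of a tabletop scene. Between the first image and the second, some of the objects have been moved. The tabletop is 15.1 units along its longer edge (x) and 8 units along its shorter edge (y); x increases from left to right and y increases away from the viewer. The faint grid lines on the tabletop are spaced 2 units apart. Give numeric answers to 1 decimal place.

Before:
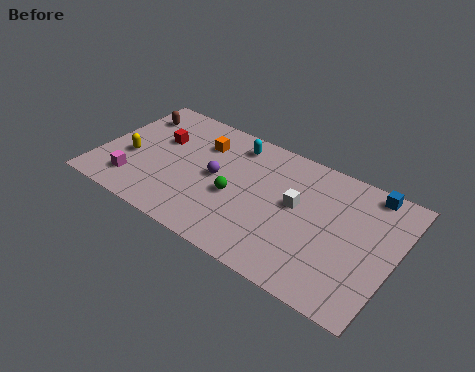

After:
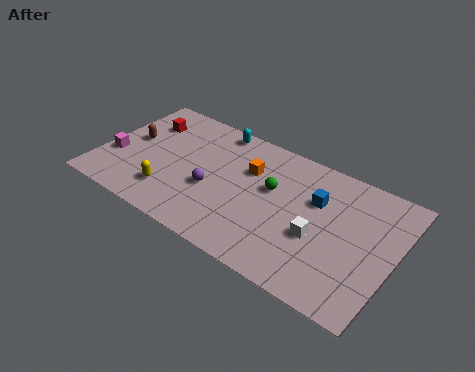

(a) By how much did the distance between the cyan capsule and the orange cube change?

+1.0

The distance was about 1.8 in the first image and 2.8 in the second, so they moved 1.0 units further apart.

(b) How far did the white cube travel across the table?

1.8

From (10.1, 4.5) to (11.4, 3.2), the white cube covered √(1.3² + 1.3²) ≈ 1.8 units.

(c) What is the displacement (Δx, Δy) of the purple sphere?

(-0.1, -0.9)

The purple sphere was at about (6.0, 4.1) and moved to about (5.9, 3.2).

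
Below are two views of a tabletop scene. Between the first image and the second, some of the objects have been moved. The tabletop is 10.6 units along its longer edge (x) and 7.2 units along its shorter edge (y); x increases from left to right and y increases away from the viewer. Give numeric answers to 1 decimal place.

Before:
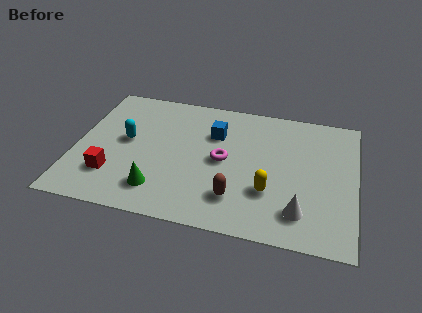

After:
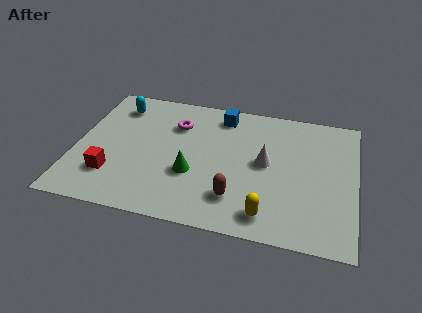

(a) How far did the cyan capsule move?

2.0

The cyan capsule moved from about (1.9, 3.9) to (1.4, 5.8), a distance of √(0.5² + 1.9²) ≈ 2.0.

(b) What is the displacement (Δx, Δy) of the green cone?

(1.2, 1.1)

From the two frames, the green cone sits at roughly (3.3, 1.5) before and (4.5, 2.6) after.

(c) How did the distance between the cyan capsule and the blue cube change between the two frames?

+0.5

The distance was about 3.5 in the first image and 4.0 in the second, so they moved 0.5 units further apart.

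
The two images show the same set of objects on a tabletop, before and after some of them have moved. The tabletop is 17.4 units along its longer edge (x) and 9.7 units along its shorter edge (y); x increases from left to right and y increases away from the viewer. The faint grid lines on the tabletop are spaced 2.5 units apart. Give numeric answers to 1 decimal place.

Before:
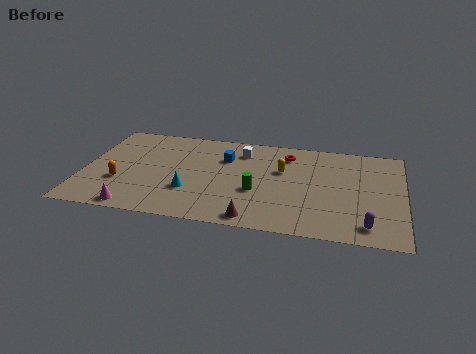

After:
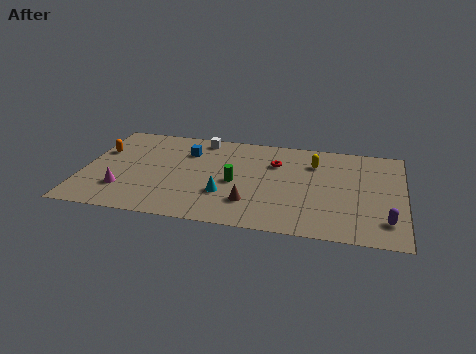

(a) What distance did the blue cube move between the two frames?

2.1

The blue cube moved from about (7.6, 6.8) to (5.5, 7.1), a distance of √(2.1² + 0.3²) ≈ 2.1.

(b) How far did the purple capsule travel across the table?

1.2

The purple capsule moved from about (15.5, 1.5) to (16.5, 2.1), a distance of √(1.0² + 0.6²) ≈ 1.2.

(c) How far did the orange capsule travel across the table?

3.3

The orange capsule moved from about (2.1, 3.3) to (0.8, 6.3), a distance of √(1.3² + 3.0²) ≈ 3.3.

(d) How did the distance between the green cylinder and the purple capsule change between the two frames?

+2.1

Before: roughly 6.4 units apart; after: 8.5. That's 2.1 units further apart.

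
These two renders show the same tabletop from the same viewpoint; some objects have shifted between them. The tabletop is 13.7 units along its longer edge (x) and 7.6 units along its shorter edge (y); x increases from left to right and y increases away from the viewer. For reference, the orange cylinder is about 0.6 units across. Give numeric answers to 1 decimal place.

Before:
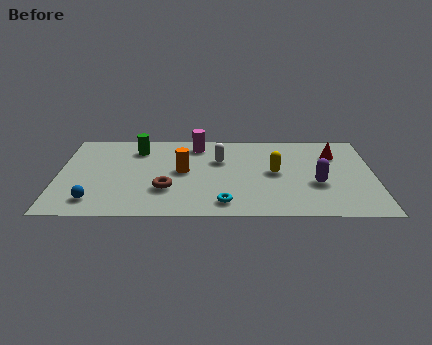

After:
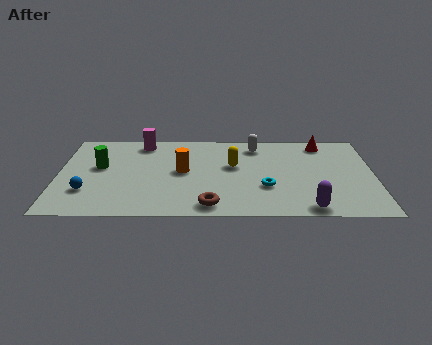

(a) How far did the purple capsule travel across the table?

2.1

The purple capsule moved from about (11.2, 2.9) to (10.8, 0.8), a distance of √(0.4² + 2.1²) ≈ 2.1.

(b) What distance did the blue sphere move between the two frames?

0.9

The blue sphere was near (1.6, 1.4) before and (1.3, 2.2) after, so it travelled √(0.3² + 0.8²) ≈ 0.9 units.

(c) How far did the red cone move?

1.1

The red cone was near (12.0, 5.5) before and (11.5, 6.5) after, so it travelled √(0.5² + 1.0²) ≈ 1.1 units.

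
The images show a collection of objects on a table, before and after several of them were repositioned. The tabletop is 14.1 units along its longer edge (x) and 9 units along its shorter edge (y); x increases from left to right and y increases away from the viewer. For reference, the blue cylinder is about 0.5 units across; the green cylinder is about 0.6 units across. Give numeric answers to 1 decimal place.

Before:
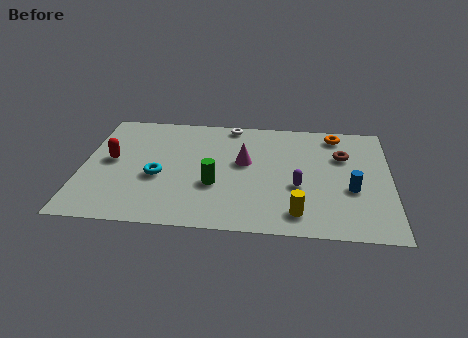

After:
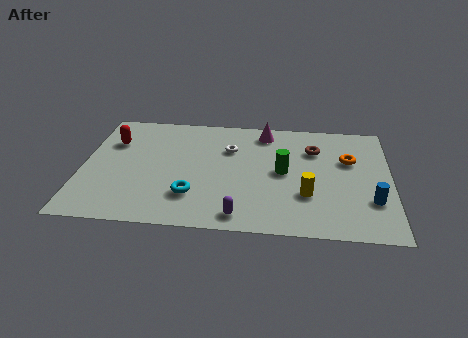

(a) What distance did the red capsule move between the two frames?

1.5

The red capsule moved from about (1.3, 4.8) to (1.3, 6.3), a distance of √(0.0² + 1.5²) ≈ 1.5.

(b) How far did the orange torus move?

2.1

The orange torus was near (11.6, 7.8) before and (12.2, 5.8) after, so it travelled √(0.6² + 2.0²) ≈ 2.1 units.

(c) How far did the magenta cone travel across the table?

2.7

The magenta cone moved from about (7.4, 5.2) to (8.3, 7.7), a distance of √(0.9² + 2.5²) ≈ 2.7.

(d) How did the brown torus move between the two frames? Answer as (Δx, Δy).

(-1.3, 0.4)

The brown torus started near (11.9, 6.1) and ended near (10.6, 6.5).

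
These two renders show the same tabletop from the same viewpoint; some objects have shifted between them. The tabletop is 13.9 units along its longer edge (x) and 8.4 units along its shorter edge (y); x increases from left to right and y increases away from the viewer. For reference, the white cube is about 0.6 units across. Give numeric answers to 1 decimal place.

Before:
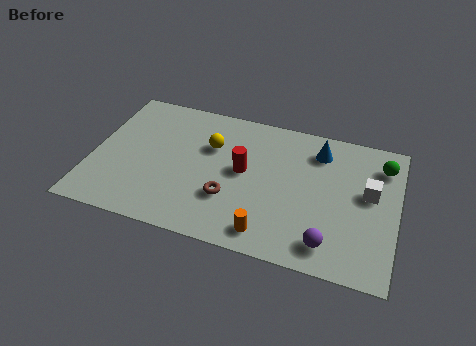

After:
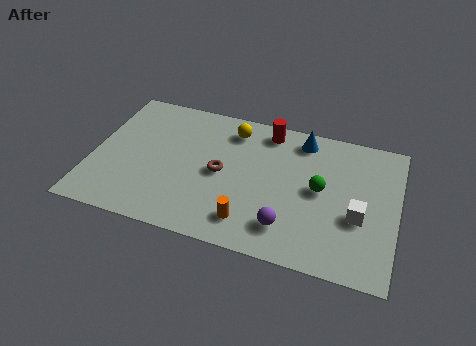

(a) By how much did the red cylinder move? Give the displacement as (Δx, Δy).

(0.9, 2.8)

The red cylinder started near (6.9, 4.5) and ended near (7.8, 7.3).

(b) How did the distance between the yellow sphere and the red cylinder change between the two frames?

-0.3

They were about 1.9 units apart before and 1.6 after — 0.3 units closer together.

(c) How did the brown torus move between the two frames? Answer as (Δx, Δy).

(-0.5, 1.4)

The brown torus was at about (6.4, 2.7) and moved to about (5.9, 4.1).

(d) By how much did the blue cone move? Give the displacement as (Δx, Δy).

(-0.8, 0.5)

The blue cone started near (10.2, 6.7) and ended near (9.4, 7.2).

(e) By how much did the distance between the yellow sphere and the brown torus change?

-0.3

They were about 3.1 units apart before and 2.8 after — 0.3 units closer together.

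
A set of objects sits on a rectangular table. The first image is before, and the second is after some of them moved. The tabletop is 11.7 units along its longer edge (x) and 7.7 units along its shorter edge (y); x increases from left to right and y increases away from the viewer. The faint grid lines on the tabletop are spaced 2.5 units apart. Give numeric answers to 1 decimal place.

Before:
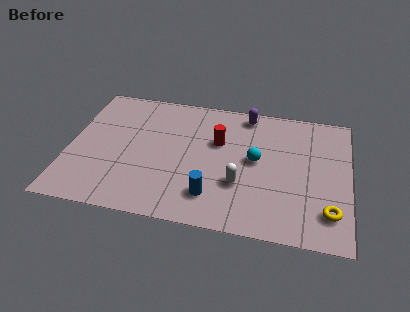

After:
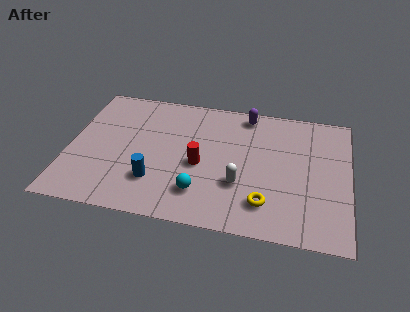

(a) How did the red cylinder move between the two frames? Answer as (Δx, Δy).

(-0.7, -1.5)

The red cylinder was at about (6.2, 4.9) and moved to about (5.5, 3.4).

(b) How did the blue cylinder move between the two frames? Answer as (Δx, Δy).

(-2.4, 0.4)

From the two frames, the blue cylinder sits at roughly (6.1, 1.7) before and (3.7, 2.1) after.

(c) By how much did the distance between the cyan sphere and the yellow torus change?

-1.2

Before: roughly 3.9 units apart; after: 2.7. That's 1.2 units closer together.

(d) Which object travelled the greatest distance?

the cyan sphere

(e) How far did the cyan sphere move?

3.2

The cyan sphere was near (7.8, 4.1) before and (5.6, 1.8) after, so it travelled √(2.2² + 2.3²) ≈ 3.2 units.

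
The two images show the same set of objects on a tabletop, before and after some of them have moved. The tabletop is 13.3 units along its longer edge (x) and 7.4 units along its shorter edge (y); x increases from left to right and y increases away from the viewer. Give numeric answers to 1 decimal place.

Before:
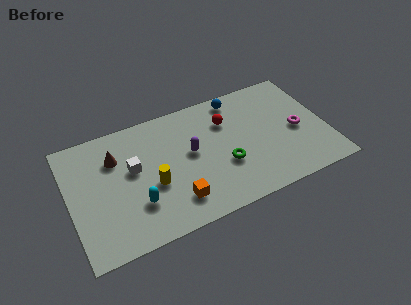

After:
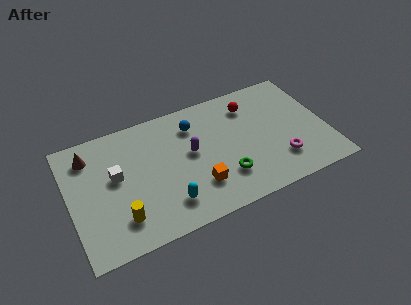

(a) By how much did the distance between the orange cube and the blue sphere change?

-2.5

The distance was about 6.2 in the first image and 3.7 in the second, so they moved 2.5 units closer together.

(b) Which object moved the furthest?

the blue sphere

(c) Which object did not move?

the purple capsule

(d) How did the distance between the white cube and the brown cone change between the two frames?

+0.8

Before: roughly 1.3 units apart; after: 2.1. That's 0.8 units further apart.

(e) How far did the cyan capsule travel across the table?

1.6

The cyan capsule was near (3.3, 2.2) before and (4.8, 1.6) after, so it travelled √(1.5² + 0.6²) ≈ 1.6 units.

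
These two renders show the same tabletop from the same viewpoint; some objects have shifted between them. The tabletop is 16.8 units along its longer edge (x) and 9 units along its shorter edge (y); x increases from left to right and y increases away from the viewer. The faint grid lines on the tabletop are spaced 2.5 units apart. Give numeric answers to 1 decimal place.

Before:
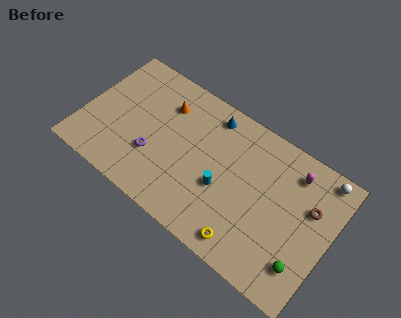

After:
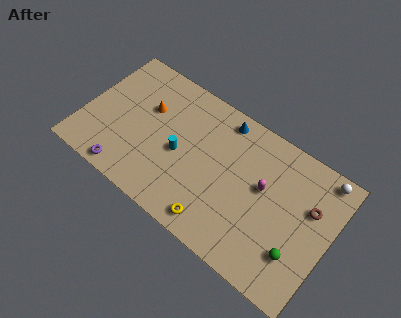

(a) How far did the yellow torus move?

2.1

The yellow torus was near (11.8, 1.2) before and (9.7, 1.2) after, so it travelled √(2.1² + 0.0²) ≈ 2.1 units.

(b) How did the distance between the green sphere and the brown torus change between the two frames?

-0.4

The distance was about 3.7 in the first image and 3.3 in the second, so they moved 0.4 units closer together.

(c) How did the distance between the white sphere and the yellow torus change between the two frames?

+1.2

The distance was about 7.9 in the first image and 9.1 in the second, so they moved 1.2 units further apart.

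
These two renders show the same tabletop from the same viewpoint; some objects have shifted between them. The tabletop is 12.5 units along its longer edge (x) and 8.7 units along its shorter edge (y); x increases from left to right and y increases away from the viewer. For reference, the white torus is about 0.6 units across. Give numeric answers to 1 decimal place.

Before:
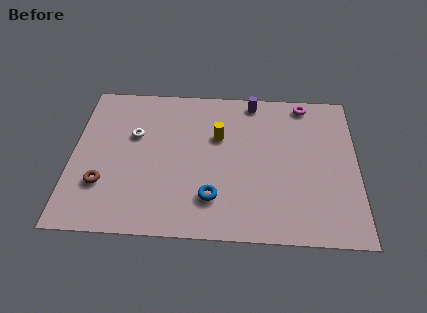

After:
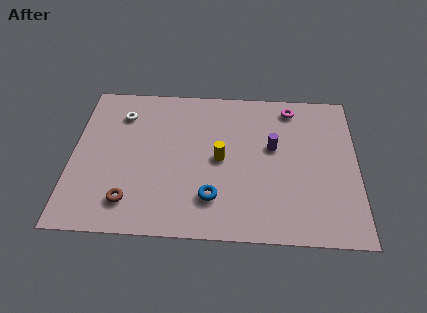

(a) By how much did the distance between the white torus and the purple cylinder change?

+1.2

Before: roughly 5.7 units apart; after: 6.9. That's 1.2 units further apart.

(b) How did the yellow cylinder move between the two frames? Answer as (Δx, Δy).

(0.1, -1.3)

The yellow cylinder started near (6.4, 5.6) and ended near (6.5, 4.3).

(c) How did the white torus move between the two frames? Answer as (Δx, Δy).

(-0.6, 1.2)

The white torus was at about (2.7, 5.5) and moved to about (2.1, 6.7).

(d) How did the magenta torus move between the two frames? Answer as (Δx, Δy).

(-0.6, -0.3)

The magenta torus started near (10.2, 7.8) and ended near (9.6, 7.5).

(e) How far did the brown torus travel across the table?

1.5

The brown torus moved from about (1.4, 2.6) to (2.6, 1.7), a distance of √(1.2² + 0.9²) ≈ 1.5.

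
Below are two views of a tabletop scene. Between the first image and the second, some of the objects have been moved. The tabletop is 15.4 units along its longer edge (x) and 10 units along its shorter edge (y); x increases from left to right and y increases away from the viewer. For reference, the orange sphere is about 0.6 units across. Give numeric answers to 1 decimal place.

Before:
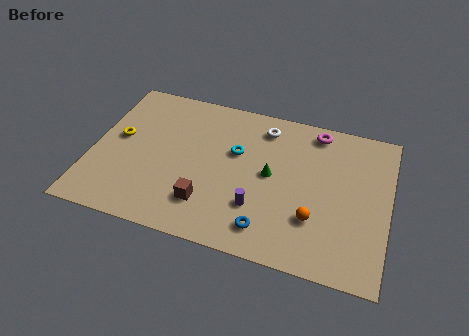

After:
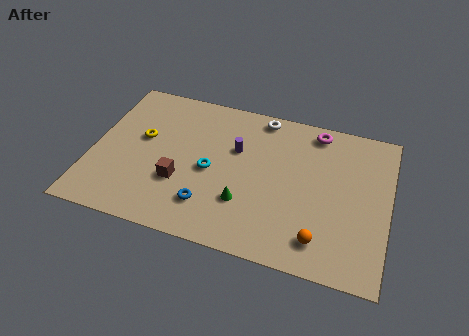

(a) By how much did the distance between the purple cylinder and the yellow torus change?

-3.0

The distance was about 7.9 in the first image and 4.9 in the second, so they moved 3.0 units closer together.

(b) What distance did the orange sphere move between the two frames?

1.3

The orange sphere moved from about (11.7, 3.0) to (12.1, 1.8), a distance of √(0.4² + 1.2²) ≈ 1.3.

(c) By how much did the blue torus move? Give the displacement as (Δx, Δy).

(-3.1, 0.6)

From the two frames, the blue torus sits at roughly (9.4, 1.7) before and (6.3, 2.3) after.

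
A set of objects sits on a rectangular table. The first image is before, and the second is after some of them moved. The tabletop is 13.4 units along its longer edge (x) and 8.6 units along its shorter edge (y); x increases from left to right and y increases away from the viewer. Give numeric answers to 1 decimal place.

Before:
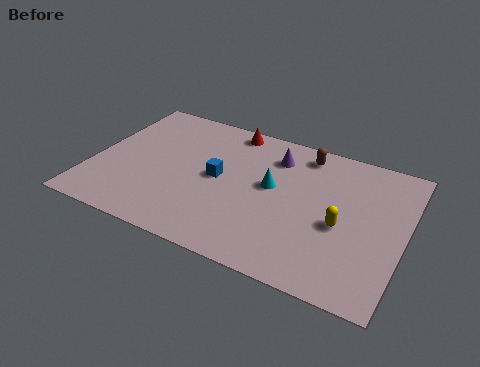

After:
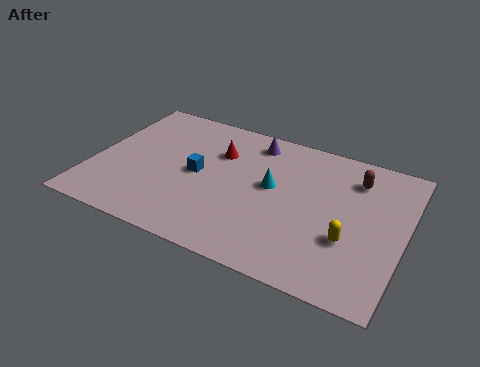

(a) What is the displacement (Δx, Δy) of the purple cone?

(-1.0, 0.6)

The purple cone was at about (7.6, 6.7) and moved to about (6.6, 7.3).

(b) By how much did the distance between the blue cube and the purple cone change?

+0.5

They were about 3.2 units apart before and 3.7 after — 0.5 units further apart.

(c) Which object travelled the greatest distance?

the brown capsule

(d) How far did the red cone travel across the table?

1.7

The red cone was near (5.5, 7.7) before and (5.2, 6.0) after, so it travelled √(0.3² + 1.7²) ≈ 1.7 units.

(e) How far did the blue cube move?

0.9

From (5.4, 4.4) to (4.5, 4.3), the blue cube covered √(0.9² + 0.1²) ≈ 0.9 units.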